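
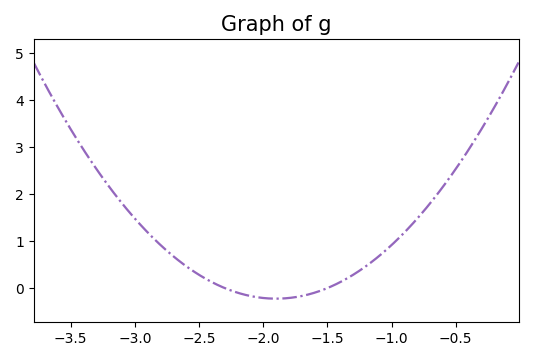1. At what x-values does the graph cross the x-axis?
-2.3, -1.5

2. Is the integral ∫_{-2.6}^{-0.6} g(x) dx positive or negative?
positive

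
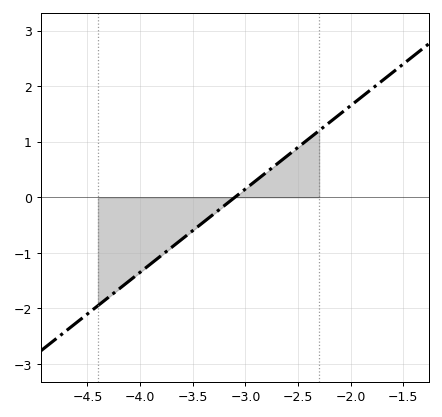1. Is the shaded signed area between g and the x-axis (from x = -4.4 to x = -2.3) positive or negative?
negative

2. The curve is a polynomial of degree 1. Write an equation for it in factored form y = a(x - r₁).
y = 1.5(x + 3.1)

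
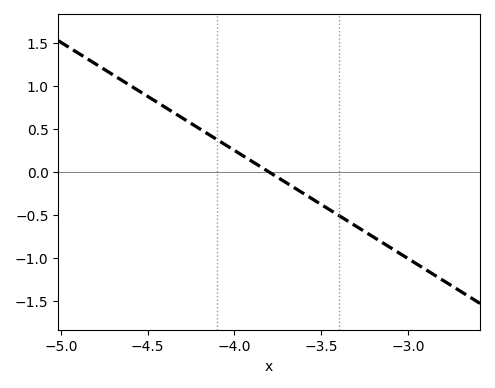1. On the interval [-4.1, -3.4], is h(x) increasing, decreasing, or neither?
decreasing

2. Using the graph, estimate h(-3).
-1.01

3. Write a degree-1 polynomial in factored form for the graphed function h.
y = -1.26(x + 3.8)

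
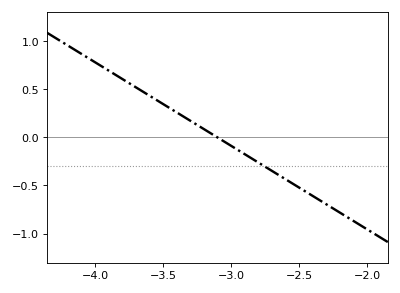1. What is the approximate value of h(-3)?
-0.1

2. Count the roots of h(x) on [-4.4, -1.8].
1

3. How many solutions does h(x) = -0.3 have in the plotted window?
1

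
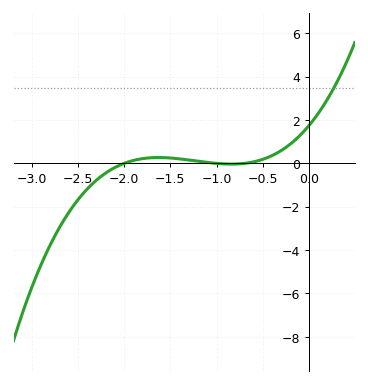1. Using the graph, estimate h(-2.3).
-0.78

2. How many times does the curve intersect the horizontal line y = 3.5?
1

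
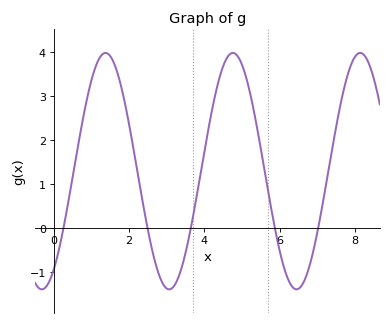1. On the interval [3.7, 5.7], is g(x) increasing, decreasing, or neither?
neither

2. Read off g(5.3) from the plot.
2.72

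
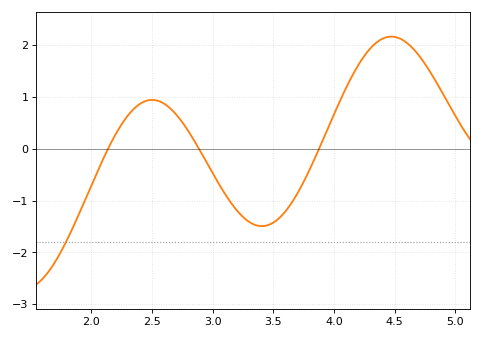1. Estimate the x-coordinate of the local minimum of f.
3.41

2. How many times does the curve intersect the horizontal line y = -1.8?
1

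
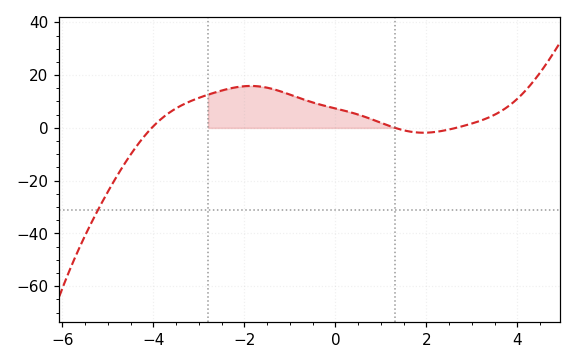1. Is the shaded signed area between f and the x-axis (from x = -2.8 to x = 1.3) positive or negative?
positive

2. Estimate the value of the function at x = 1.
1.94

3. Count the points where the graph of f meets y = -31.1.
1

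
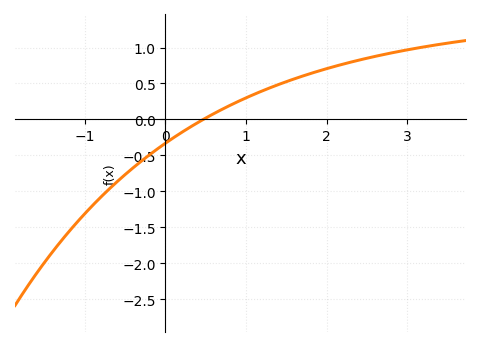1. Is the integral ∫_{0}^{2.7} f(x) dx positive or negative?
positive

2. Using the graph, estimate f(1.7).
0.602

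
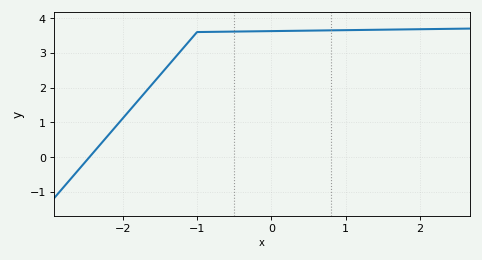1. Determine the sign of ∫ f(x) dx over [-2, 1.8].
positive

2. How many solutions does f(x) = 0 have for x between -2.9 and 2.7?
1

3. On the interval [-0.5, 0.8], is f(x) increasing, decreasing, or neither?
increasing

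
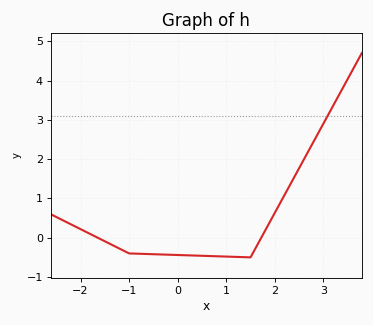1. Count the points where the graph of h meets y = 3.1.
1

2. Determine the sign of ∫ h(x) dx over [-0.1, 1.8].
negative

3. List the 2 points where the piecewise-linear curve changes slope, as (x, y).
(-1, -0.4); (1.5, -0.5)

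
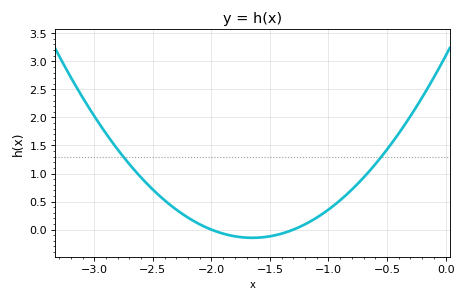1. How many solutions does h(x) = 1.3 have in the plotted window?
2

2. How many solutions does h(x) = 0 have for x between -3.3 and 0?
2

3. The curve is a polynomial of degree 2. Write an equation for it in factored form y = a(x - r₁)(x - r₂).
y = 1.19(x + 2)(x + 1.3)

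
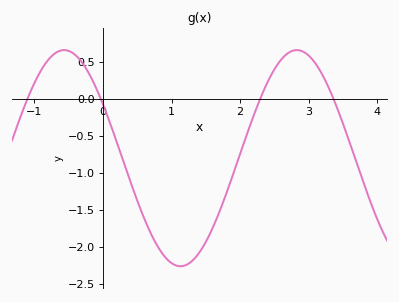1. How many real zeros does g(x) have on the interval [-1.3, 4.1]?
4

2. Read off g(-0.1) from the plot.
0.15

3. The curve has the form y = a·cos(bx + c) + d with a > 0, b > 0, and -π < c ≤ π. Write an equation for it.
y = 1.46cos(1.9x + 1) - 0.8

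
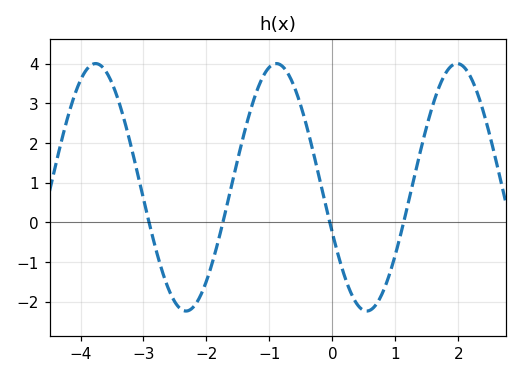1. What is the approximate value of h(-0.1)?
0.4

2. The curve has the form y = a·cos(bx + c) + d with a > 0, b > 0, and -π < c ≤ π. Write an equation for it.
y = 3.12cos(2.2x + 2) + 0.88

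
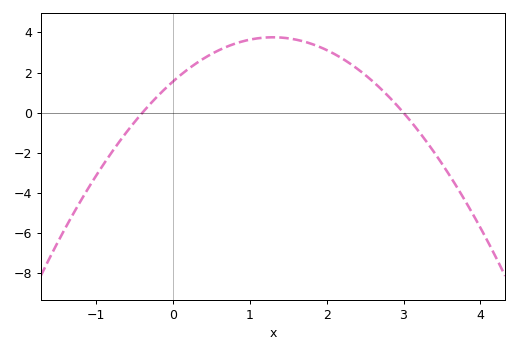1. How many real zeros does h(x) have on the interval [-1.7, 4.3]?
2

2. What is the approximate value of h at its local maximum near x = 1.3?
3.76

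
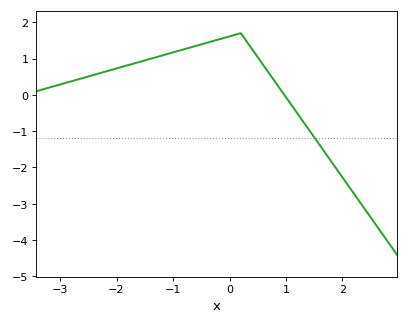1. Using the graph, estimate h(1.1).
-0.3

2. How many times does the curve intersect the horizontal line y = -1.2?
1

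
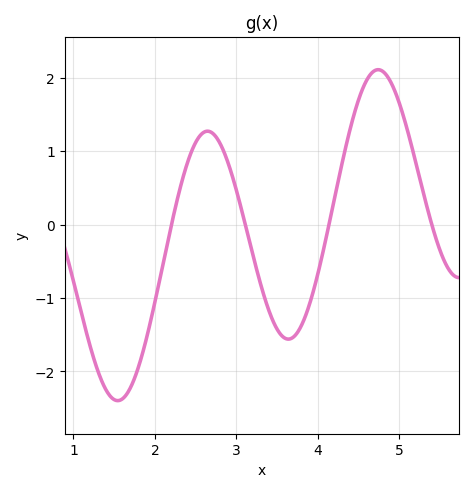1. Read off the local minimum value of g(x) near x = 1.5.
-2.4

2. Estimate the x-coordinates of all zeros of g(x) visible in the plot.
2.2, 3.1, 4.1, 5.4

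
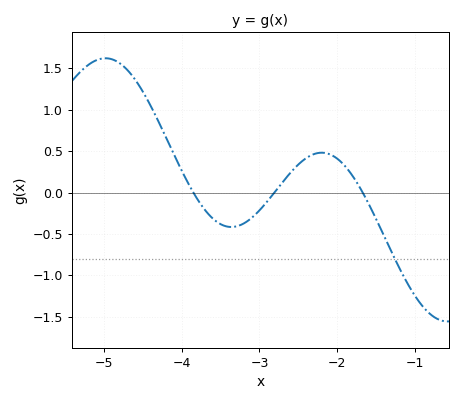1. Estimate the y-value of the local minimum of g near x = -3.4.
-0.4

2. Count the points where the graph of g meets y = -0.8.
1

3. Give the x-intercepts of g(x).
-3.8, -2.8, -1.7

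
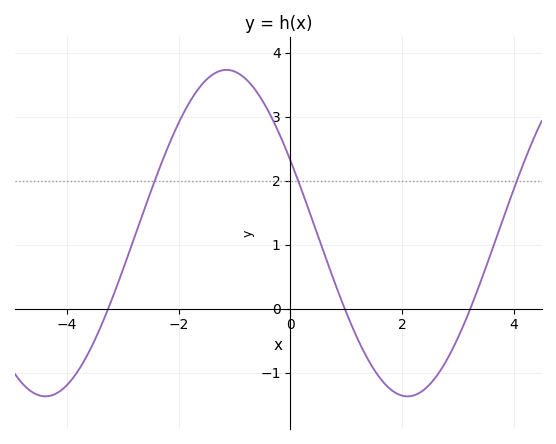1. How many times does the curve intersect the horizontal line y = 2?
3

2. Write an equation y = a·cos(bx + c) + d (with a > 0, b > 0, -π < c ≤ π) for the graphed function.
y = 2.55cos(0.97x + 1.1) + 1.18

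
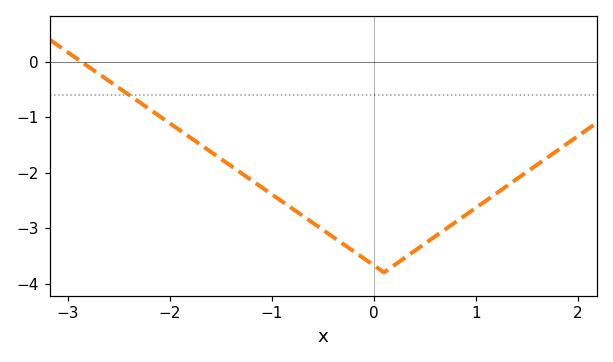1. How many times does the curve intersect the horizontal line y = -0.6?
1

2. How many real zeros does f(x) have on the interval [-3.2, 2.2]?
1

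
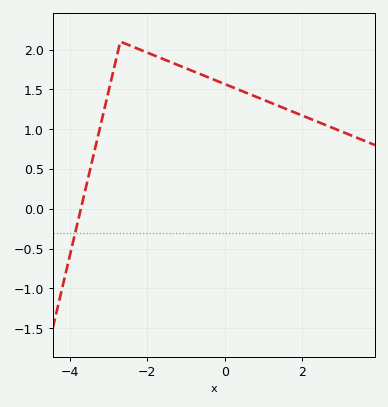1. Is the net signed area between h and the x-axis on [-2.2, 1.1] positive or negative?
positive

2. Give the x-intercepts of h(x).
-3.8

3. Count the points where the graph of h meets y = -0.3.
1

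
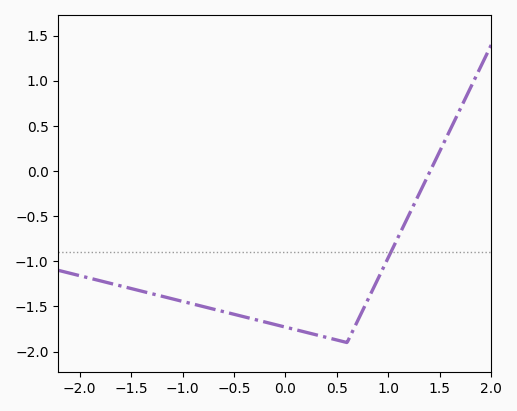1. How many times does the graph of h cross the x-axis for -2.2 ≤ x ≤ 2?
1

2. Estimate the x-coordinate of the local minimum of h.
0.599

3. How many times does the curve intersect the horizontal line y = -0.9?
1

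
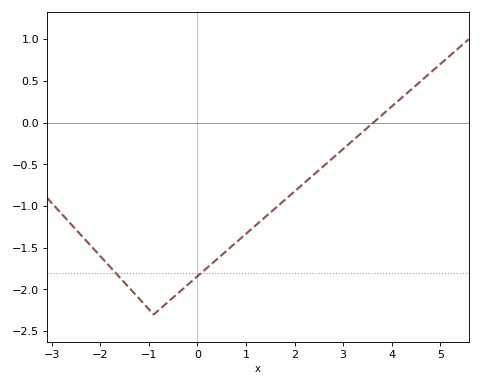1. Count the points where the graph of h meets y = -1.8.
2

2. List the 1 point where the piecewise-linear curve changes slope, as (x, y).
(-0.9, -2.3)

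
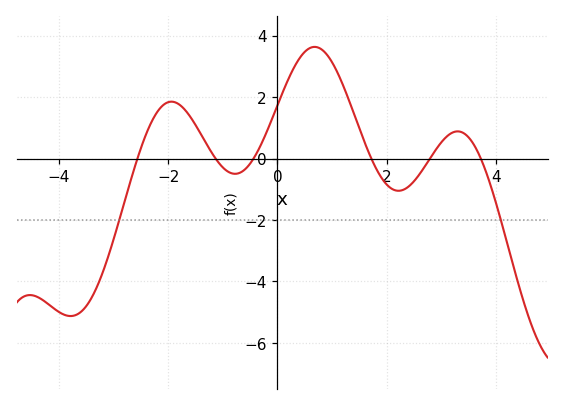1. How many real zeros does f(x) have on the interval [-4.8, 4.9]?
6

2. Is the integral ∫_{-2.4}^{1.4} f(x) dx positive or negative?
positive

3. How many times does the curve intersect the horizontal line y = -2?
2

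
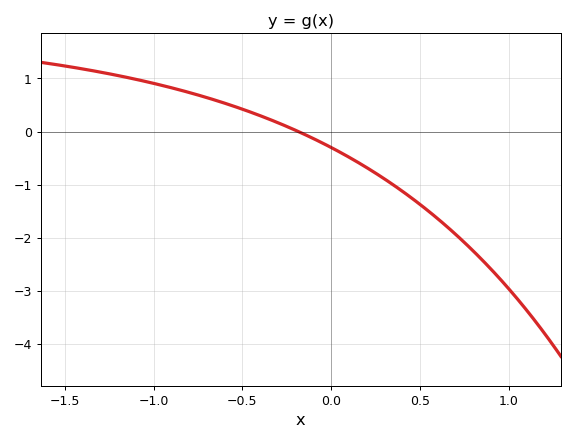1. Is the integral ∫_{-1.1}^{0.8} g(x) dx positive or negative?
negative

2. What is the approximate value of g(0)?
-0.3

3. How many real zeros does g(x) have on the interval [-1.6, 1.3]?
1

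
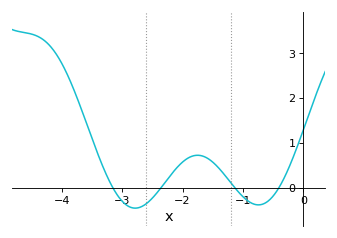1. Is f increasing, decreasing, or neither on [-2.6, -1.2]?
neither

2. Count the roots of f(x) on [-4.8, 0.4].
4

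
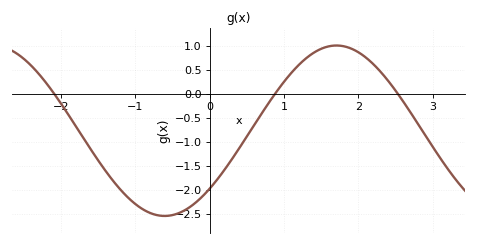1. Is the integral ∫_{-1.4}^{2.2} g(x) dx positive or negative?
negative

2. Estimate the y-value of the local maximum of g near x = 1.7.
1.01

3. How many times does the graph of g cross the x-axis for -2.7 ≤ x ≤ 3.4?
3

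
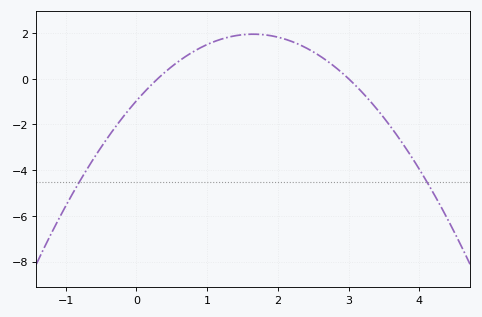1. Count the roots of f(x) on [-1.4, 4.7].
2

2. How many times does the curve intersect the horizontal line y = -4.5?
2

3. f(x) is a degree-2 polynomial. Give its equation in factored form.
y = -1.07(x - 0.3)(x - 3)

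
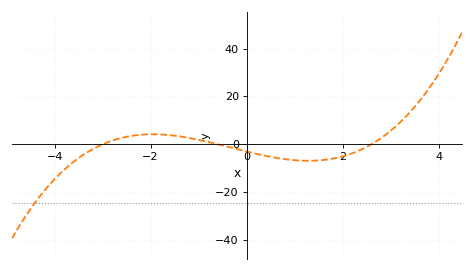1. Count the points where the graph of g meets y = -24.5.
1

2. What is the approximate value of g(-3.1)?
0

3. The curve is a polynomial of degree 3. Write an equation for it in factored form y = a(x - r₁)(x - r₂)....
y = 0.65(x + 3)(x + 0.6)(x - 2.6)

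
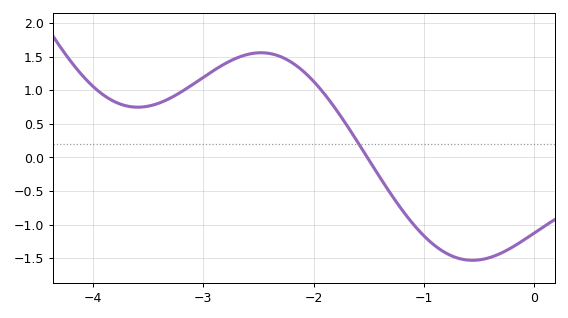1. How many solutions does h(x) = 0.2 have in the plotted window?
1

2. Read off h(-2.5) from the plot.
1.56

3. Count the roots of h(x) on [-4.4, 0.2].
1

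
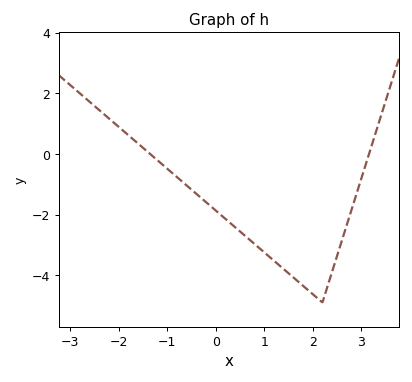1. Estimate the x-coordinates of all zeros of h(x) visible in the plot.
-1.4, 3.2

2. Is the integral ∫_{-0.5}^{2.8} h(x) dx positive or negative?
negative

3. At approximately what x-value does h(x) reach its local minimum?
2.2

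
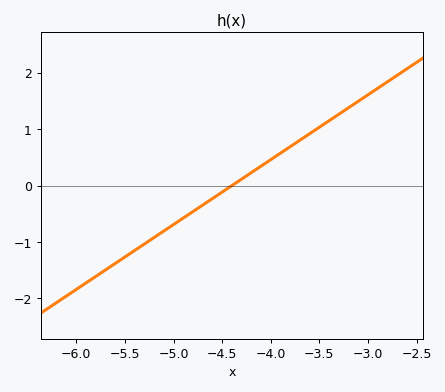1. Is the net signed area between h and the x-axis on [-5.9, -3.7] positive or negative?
negative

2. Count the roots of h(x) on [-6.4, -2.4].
1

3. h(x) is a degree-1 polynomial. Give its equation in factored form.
y = 1.15(x + 4.4)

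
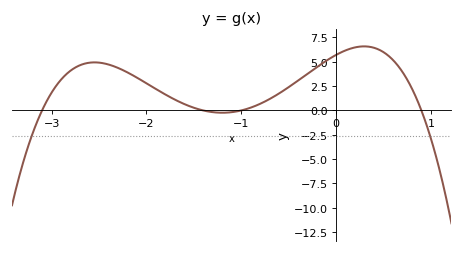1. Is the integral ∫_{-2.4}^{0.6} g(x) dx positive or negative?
positive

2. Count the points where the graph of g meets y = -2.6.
2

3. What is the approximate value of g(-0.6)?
2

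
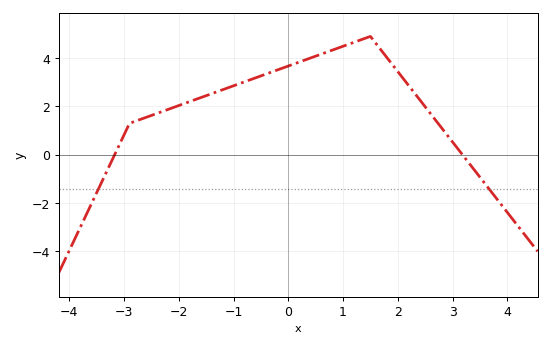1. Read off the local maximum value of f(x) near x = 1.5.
4.8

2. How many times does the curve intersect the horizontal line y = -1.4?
2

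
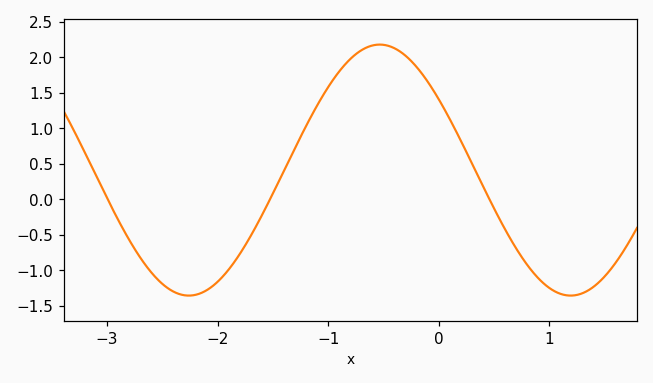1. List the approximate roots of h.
-3, -1.5, 0.5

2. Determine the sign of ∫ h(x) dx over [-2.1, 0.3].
positive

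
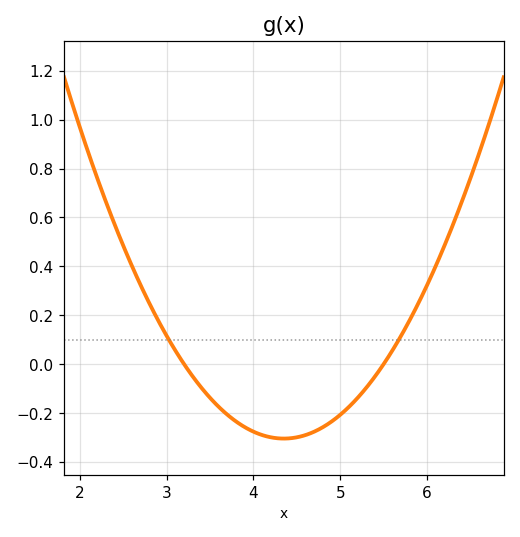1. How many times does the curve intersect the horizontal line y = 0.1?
2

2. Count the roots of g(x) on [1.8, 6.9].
2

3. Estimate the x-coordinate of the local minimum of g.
4.35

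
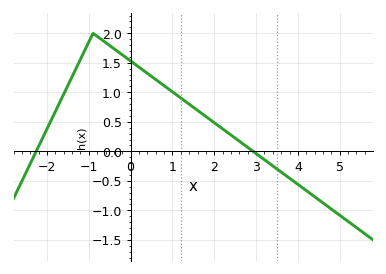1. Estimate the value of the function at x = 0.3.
1.35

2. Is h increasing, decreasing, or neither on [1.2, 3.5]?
decreasing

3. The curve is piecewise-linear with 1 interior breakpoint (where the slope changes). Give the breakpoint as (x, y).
(-0.9, 2)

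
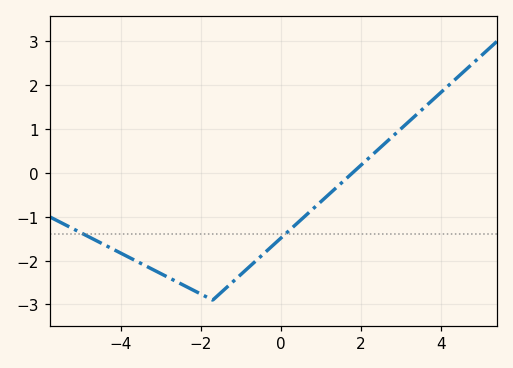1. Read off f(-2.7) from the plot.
-2.43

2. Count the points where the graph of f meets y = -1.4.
2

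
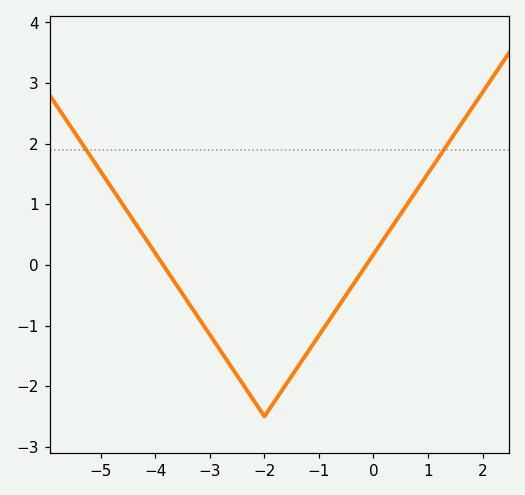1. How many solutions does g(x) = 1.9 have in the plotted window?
2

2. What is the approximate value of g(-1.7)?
-2.1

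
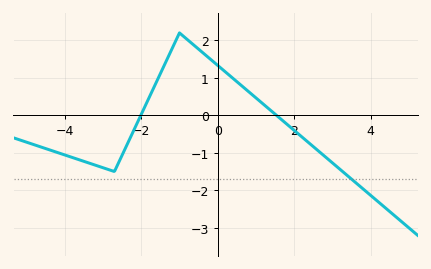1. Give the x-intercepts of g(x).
-2, 1.6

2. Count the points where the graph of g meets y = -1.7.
1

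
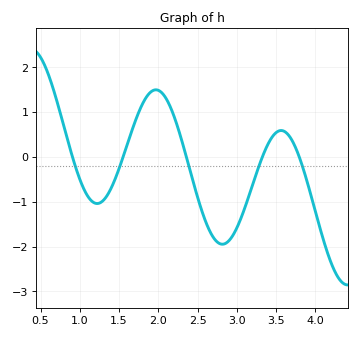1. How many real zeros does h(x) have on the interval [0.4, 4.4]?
5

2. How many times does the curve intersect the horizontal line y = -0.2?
5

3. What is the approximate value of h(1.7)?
0.8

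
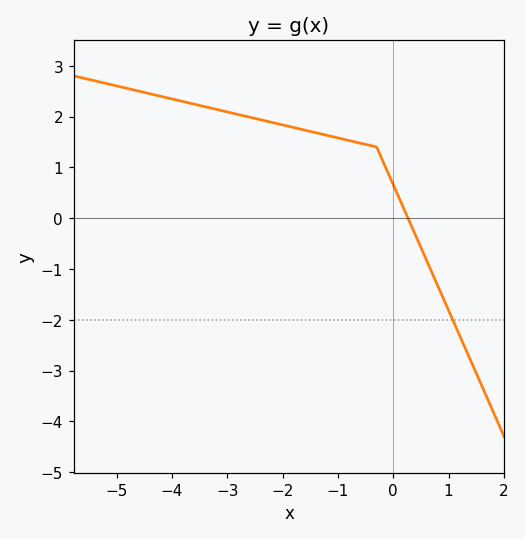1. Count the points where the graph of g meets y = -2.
1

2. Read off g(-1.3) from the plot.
1.7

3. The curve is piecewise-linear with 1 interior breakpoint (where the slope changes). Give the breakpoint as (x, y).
(-0.3, 1.4)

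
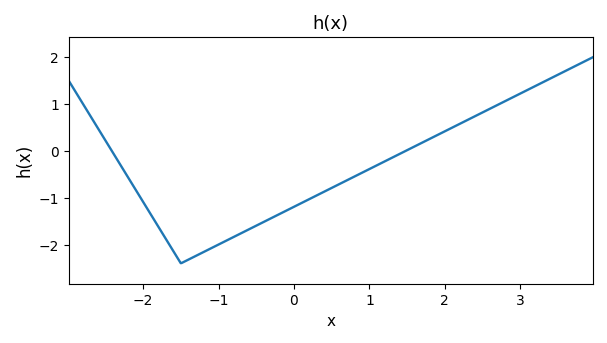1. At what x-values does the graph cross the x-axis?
-2.4, 1.5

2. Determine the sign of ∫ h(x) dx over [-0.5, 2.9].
negative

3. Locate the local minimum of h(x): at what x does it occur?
-1.5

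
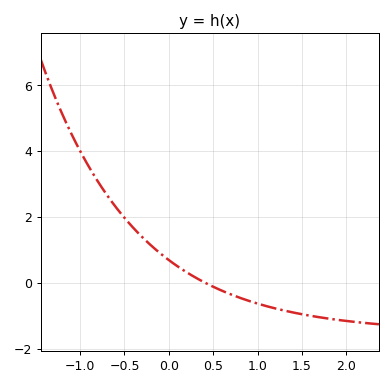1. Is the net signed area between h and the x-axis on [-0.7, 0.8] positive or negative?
positive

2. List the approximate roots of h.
0.409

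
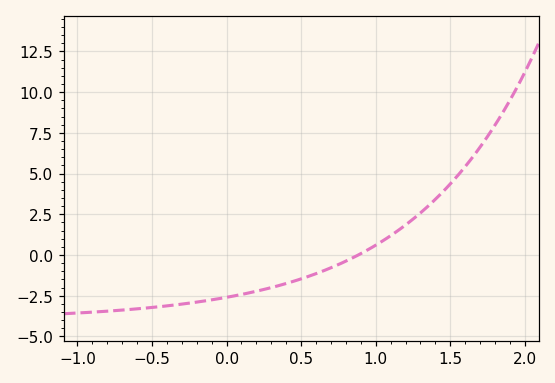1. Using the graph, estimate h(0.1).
-2.42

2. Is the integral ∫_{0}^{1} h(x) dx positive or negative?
negative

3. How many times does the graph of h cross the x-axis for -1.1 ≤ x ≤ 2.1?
1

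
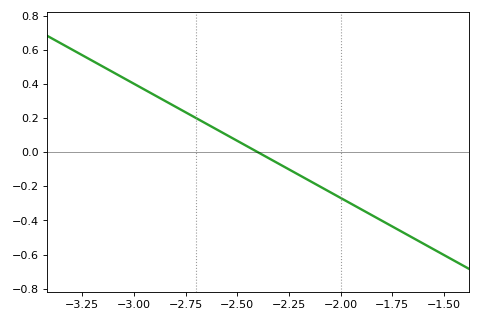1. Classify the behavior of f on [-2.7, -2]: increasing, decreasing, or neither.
decreasing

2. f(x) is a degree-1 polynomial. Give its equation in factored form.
y = -0.67(x + 2.4)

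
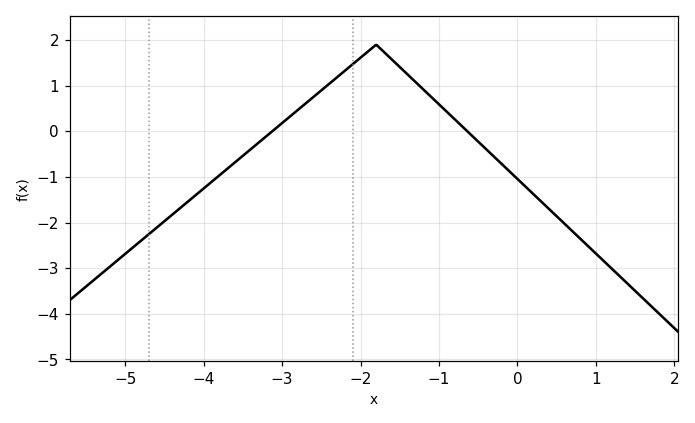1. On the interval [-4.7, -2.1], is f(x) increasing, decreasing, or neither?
increasing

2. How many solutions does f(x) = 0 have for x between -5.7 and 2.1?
2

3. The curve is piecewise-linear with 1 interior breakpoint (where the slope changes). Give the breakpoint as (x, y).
(-1.8, 1.9)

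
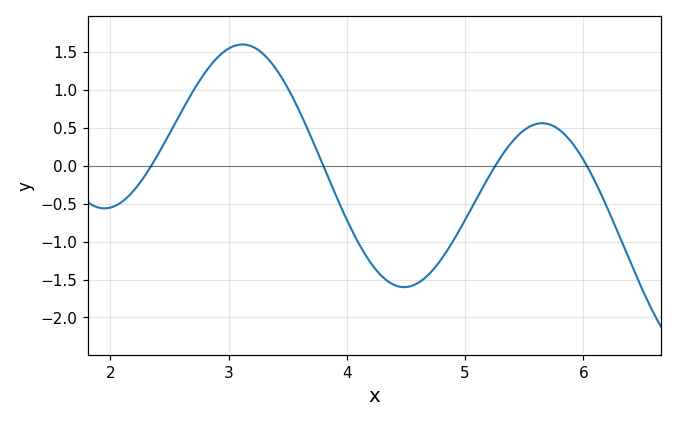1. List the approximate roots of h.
2.3, 3.8, 5.3, 6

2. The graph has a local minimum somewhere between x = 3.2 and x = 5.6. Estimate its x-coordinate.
4.5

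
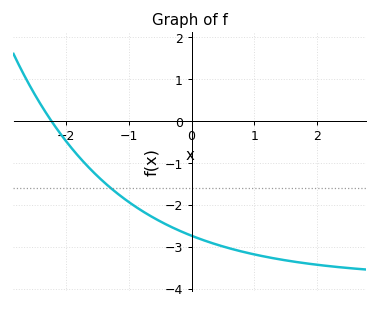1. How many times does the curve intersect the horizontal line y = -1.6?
1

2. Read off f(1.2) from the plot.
-3.25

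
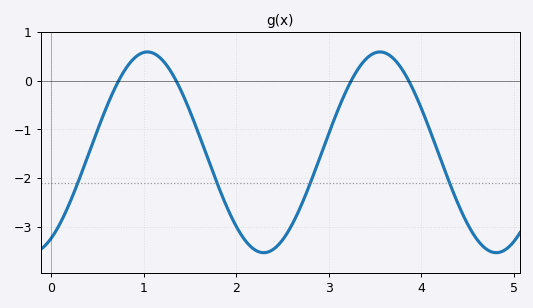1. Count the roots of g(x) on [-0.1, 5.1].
4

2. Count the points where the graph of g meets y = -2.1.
4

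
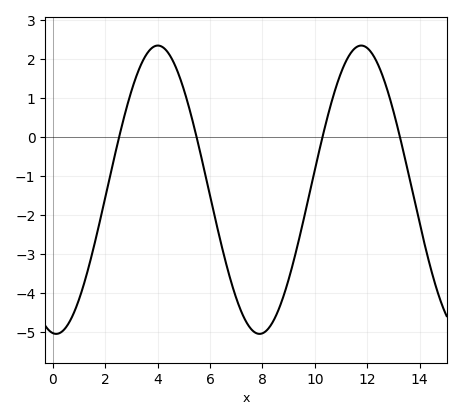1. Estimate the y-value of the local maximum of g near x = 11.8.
2.35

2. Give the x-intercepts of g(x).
2.54, 5.49, 10.3, 13.2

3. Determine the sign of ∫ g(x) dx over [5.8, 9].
negative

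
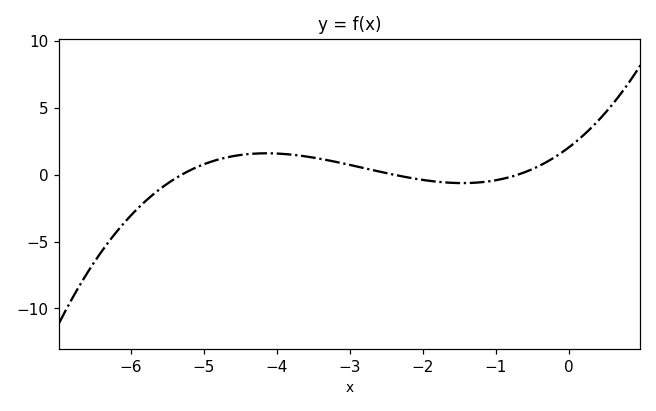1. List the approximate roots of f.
-5.3, -2.4, -0.7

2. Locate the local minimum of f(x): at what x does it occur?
-1.46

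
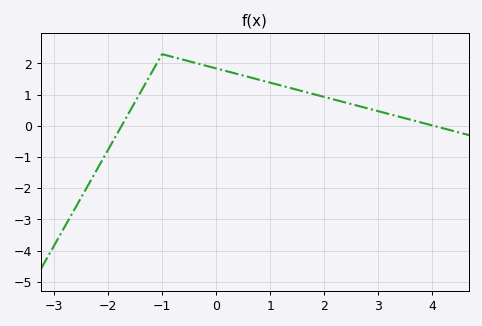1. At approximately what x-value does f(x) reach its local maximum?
-1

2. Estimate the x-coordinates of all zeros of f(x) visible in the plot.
-1.75, 4.03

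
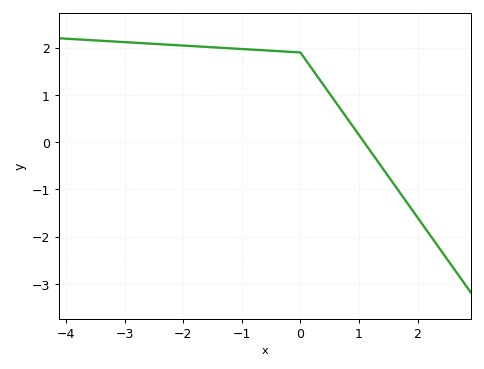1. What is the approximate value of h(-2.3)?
2.07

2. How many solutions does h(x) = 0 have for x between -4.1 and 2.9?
1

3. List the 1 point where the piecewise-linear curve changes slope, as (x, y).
(0, 1.9)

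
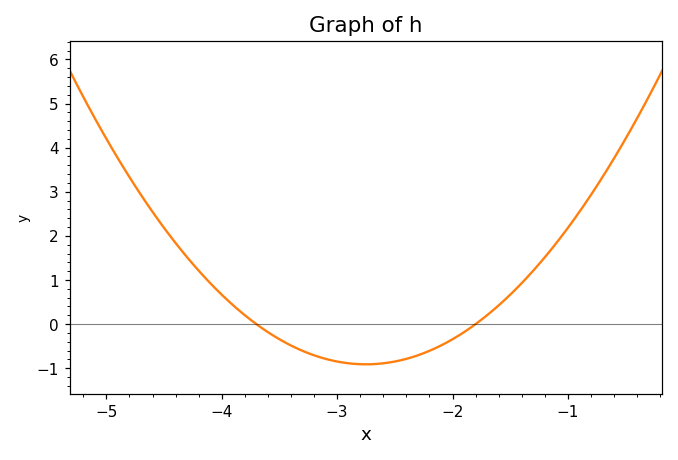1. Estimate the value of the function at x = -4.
0.667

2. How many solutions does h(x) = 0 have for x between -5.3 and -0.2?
2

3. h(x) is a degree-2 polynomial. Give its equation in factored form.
y = 1.01(x + 3.7)(x + 1.8)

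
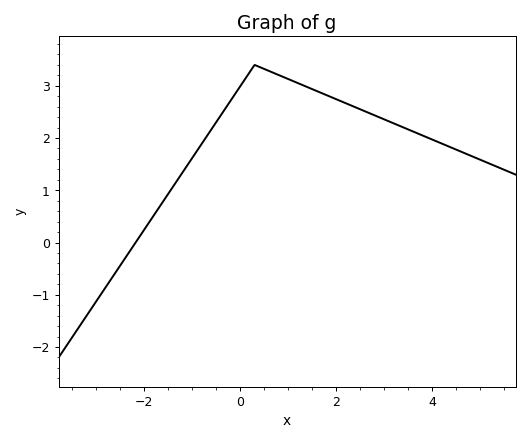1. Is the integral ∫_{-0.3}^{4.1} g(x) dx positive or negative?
positive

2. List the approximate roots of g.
-2.18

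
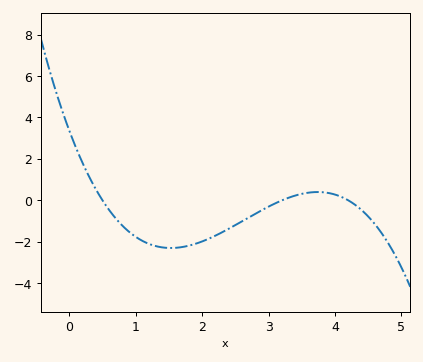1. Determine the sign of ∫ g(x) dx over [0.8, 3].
negative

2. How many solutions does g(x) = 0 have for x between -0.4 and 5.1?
3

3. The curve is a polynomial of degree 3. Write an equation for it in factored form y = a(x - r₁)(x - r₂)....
y = -0.5(x - 0.5)(x - 3.2)(x - 4.2)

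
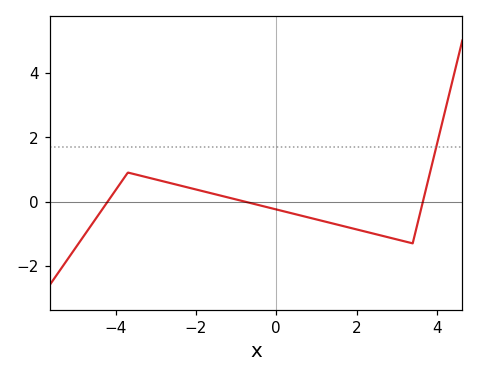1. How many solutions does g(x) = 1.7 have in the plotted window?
1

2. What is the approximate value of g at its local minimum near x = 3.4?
-1.3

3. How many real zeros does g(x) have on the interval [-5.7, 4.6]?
3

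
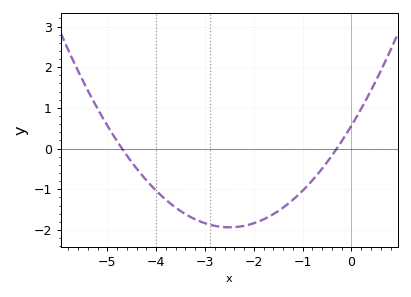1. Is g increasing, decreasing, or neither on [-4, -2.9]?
decreasing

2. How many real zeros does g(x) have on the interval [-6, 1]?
2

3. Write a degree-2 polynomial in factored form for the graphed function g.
y = 0.4(x + 4.7)(x + 0.3)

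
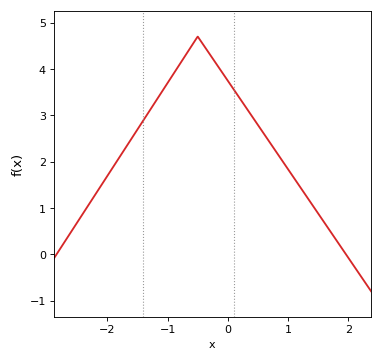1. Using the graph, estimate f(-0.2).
4.1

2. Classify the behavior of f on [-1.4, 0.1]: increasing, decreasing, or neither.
neither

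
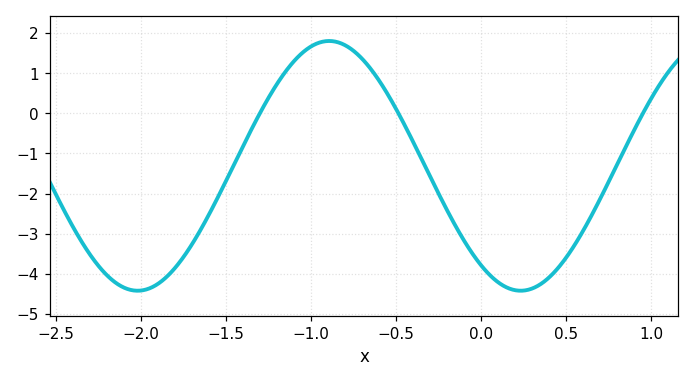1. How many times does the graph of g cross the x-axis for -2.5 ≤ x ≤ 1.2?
3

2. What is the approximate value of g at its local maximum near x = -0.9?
1.8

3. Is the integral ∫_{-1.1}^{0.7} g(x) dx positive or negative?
negative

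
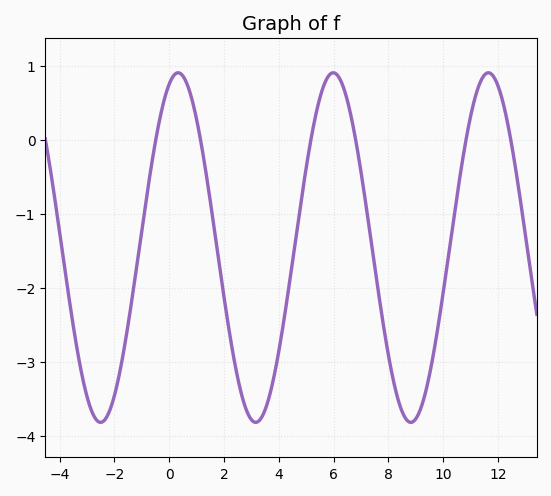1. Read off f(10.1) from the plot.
-1.79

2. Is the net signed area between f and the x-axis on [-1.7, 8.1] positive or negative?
negative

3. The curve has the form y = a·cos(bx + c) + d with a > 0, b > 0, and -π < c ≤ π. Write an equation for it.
y = 2.36cos(1.11x - 0.36) - 1.45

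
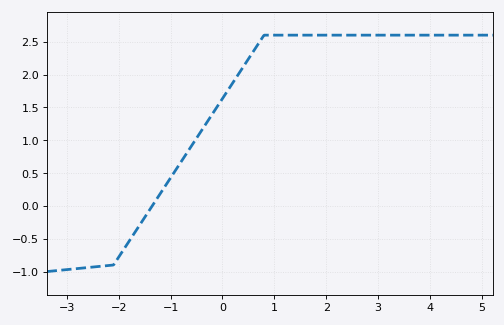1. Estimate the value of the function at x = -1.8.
-0.55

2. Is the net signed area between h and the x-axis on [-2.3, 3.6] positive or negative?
positive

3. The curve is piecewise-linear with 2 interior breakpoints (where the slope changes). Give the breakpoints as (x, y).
(-2.1, -0.9); (0.8, 2.6)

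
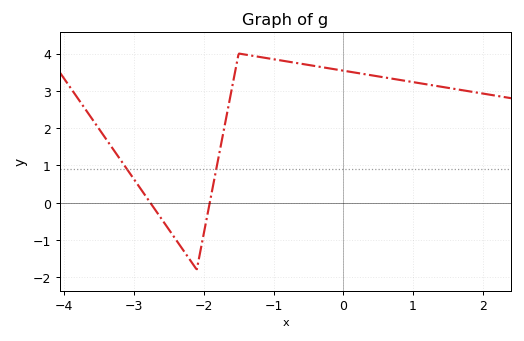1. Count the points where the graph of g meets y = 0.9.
2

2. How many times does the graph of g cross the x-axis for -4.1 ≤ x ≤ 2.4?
2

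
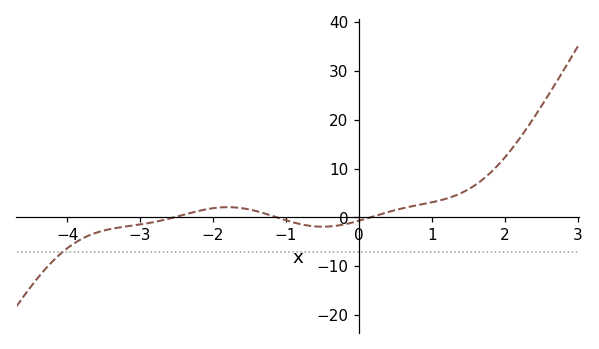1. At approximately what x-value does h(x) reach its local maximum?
-1.8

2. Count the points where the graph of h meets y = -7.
1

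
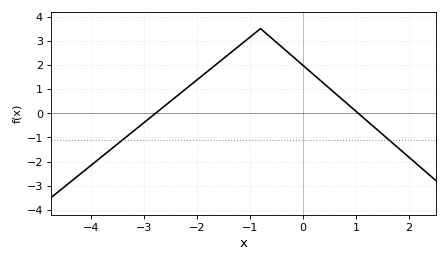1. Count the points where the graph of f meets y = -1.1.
2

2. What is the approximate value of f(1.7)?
-1.25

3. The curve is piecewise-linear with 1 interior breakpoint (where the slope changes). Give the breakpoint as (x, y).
(-0.8, 3.5)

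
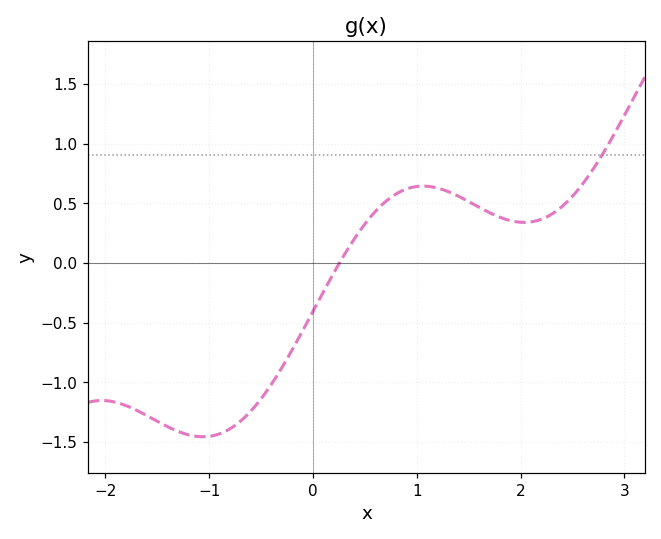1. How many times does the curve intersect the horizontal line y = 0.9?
1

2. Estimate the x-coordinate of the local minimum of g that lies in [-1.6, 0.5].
-1.1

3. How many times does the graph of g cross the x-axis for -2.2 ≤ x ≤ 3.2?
1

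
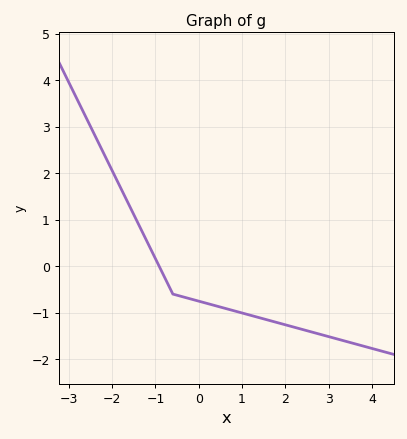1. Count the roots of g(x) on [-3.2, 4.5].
1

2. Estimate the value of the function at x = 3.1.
-1.5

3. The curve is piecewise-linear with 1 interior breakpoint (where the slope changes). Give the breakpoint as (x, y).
(-0.6, -0.6)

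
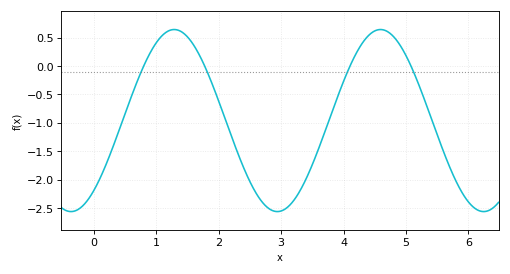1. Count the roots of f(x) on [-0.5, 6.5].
4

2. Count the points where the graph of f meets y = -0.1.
4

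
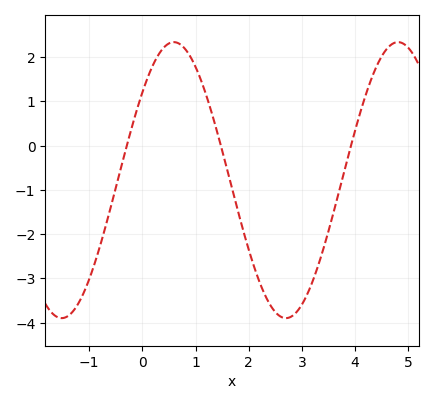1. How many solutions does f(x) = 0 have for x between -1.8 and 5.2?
3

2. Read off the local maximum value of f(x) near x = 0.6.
2.34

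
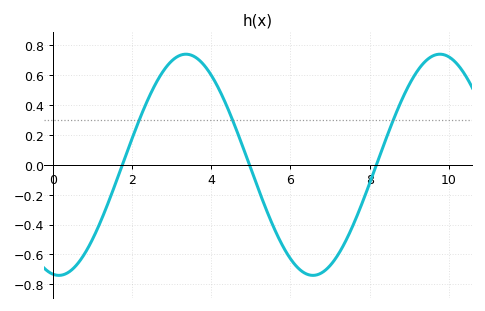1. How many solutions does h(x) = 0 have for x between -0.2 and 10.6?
3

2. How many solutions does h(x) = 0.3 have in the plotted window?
3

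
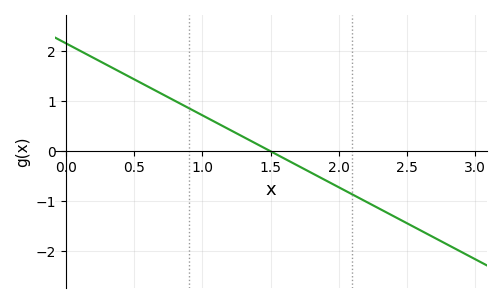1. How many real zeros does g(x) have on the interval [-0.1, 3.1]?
1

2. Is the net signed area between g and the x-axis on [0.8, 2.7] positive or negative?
negative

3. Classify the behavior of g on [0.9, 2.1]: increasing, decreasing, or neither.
decreasing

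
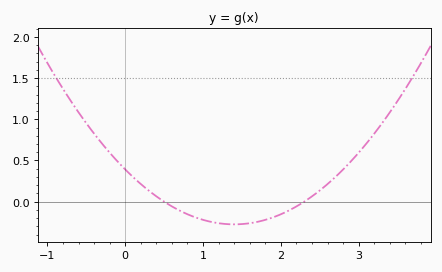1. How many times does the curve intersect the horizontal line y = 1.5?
2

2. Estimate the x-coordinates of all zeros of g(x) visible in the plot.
0.5, 2.3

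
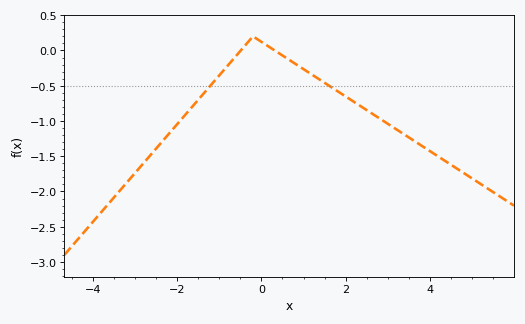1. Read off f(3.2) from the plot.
-1.12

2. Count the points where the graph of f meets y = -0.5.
2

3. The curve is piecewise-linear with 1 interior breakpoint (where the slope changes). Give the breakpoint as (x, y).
(-0.2, 0.2)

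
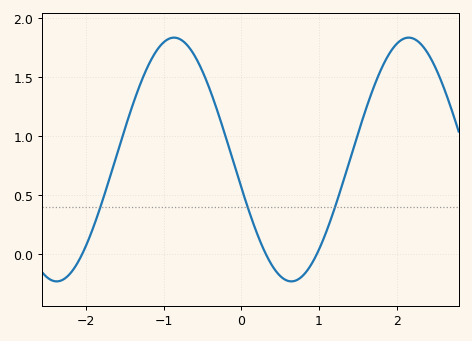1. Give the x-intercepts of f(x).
-2.05, 0.317, 0.972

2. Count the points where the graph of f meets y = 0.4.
3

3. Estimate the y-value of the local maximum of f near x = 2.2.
1.83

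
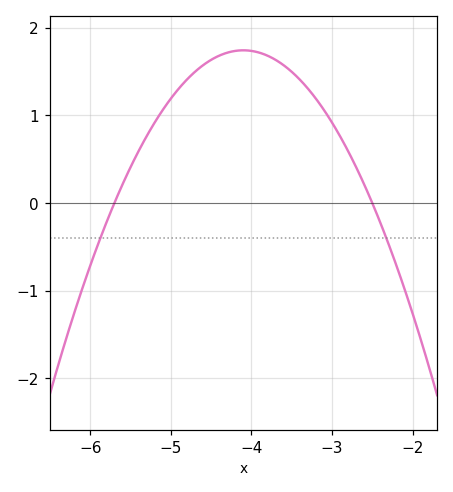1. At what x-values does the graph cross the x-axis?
-5.7, -2.5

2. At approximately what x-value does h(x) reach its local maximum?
-4.1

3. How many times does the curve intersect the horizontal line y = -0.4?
2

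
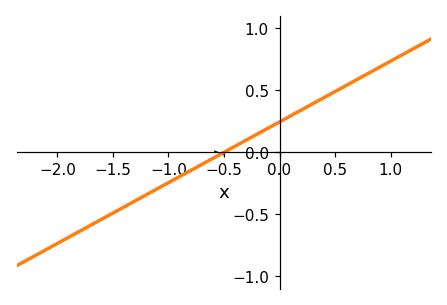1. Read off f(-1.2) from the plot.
-0.35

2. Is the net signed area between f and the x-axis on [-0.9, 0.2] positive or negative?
positive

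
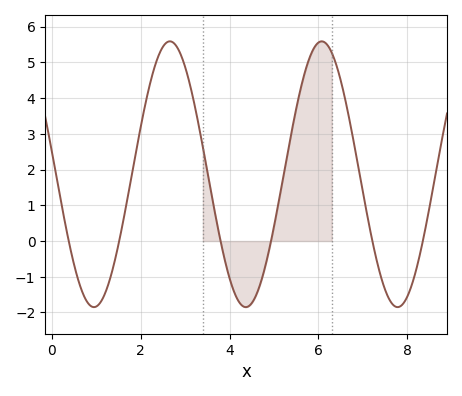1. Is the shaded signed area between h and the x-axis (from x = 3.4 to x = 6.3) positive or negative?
positive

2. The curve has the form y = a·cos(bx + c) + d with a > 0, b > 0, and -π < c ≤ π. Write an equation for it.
y = 3.72cos(1.8x + 1.4) + 1.87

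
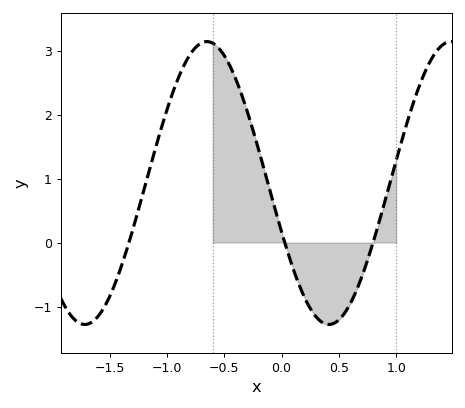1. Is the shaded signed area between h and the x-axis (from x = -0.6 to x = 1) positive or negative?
positive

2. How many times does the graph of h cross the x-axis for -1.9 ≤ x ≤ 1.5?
3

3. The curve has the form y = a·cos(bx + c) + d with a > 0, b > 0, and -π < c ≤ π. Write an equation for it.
y = 2.21cos(2.95x + 1.92) + 0.93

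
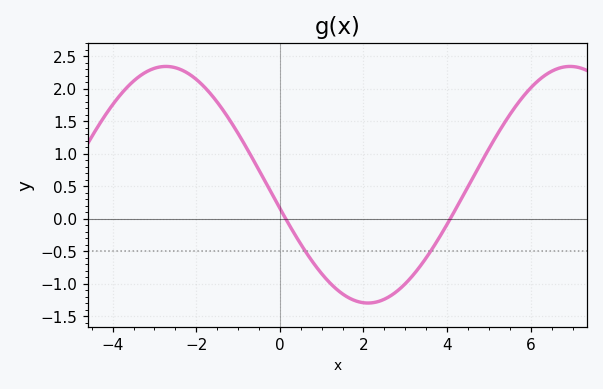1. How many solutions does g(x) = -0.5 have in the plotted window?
2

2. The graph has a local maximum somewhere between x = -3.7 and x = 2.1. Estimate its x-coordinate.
-2.72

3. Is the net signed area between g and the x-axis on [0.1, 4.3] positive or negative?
negative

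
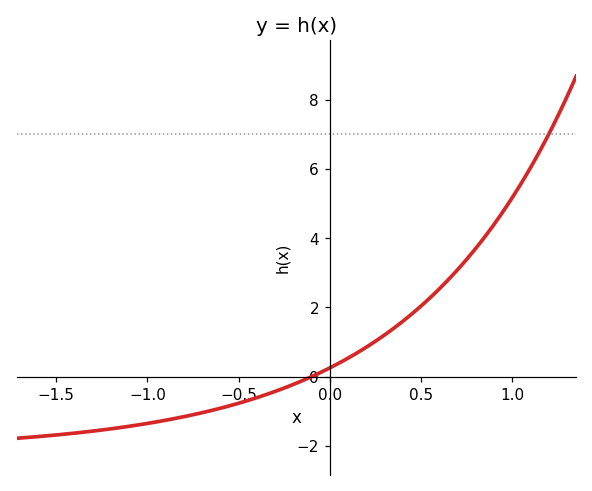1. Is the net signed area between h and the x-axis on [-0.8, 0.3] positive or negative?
negative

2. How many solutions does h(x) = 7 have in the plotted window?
1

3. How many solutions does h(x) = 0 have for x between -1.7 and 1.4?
1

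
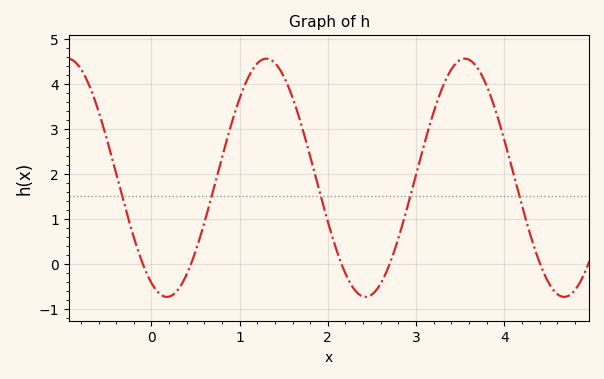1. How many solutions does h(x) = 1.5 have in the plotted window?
5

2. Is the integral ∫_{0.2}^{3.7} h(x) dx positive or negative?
positive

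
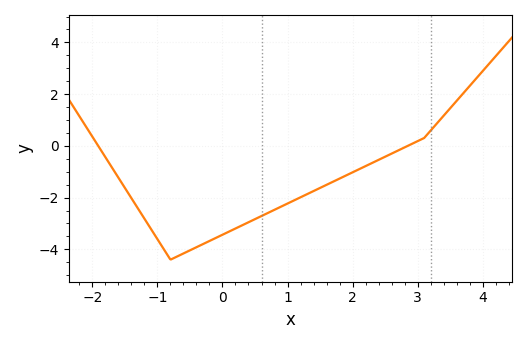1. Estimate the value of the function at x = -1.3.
-2.4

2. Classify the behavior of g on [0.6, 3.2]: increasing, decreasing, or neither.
increasing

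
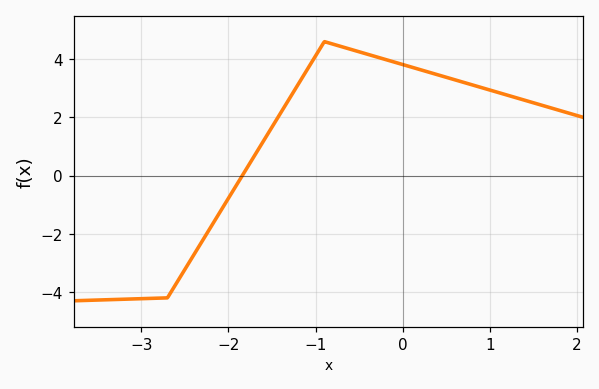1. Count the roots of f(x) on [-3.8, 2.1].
1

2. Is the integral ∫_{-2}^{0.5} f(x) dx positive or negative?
positive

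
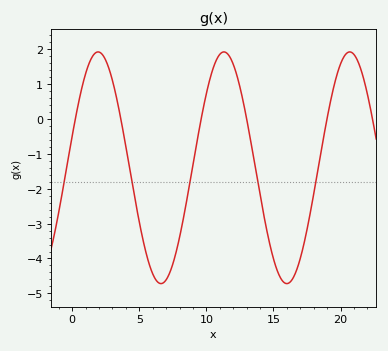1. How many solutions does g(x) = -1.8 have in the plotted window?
5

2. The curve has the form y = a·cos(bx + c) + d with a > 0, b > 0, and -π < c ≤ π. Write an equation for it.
y = 3.32cos(0.67x - 1.3) - 1.4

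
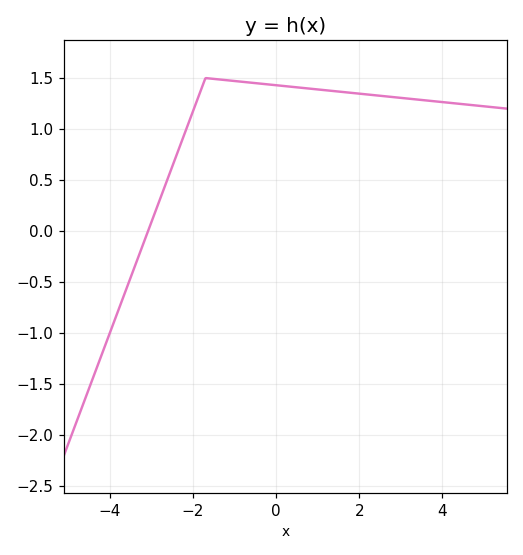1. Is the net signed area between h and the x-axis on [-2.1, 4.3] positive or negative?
positive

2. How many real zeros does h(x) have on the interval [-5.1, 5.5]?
1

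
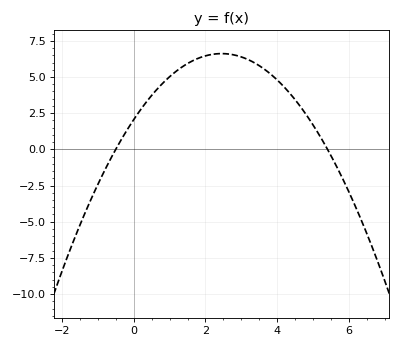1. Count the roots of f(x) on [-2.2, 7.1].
2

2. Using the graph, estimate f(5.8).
-2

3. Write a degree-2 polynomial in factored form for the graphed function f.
y = -0.76(x + 0.5)(x - 5.4)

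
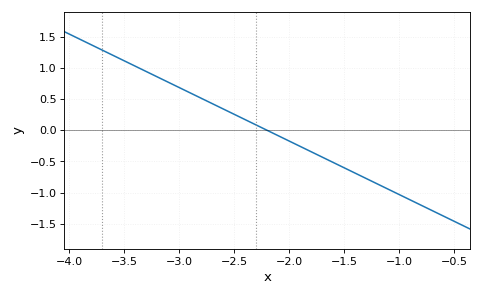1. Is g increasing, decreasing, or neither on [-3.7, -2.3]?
decreasing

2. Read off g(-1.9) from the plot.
-0.258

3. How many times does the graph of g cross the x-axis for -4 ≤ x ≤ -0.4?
1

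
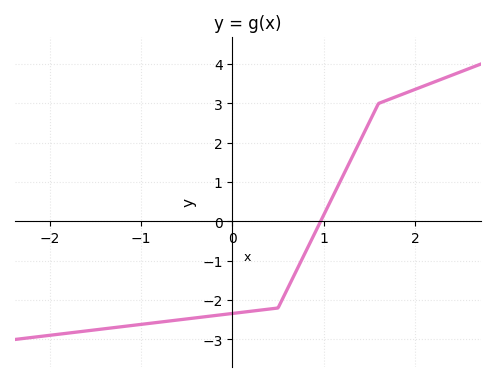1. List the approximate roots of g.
0.965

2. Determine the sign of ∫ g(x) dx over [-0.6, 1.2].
negative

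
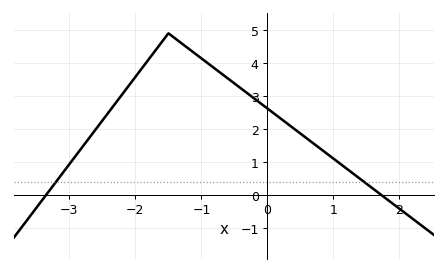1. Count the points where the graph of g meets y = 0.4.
2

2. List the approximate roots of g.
-3.4, 1.7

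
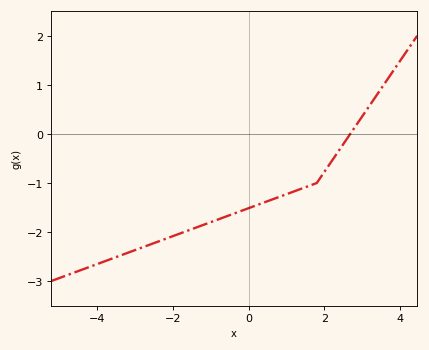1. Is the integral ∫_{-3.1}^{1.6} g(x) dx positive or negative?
negative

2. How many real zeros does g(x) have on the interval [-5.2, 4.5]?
1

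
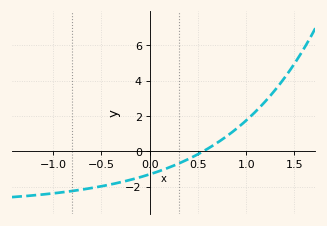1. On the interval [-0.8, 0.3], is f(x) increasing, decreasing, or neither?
increasing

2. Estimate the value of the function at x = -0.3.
-1.76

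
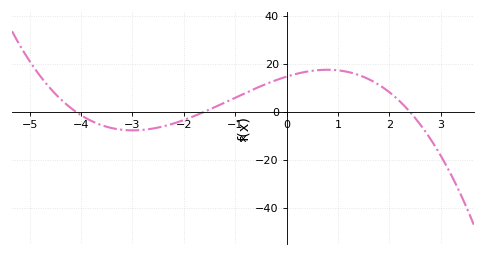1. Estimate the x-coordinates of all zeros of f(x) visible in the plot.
-4, -1.6, 2.4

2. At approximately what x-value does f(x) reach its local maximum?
0.8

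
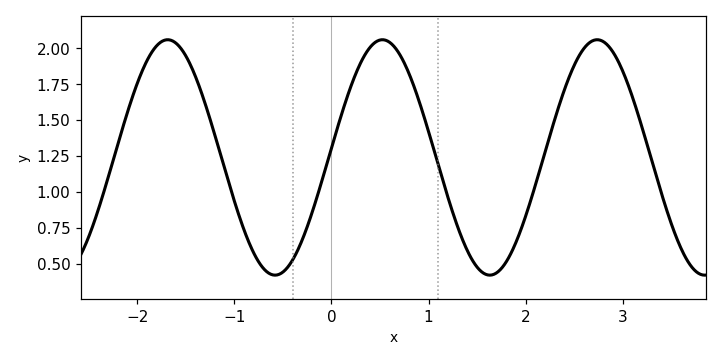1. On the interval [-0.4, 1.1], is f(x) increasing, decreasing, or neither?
neither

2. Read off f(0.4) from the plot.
2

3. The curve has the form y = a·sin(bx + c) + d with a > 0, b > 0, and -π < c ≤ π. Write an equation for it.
y = 0.82sin(2.8x + 0.08) + 1.24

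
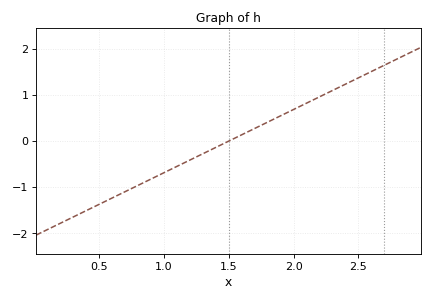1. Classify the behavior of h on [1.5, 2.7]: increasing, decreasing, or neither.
increasing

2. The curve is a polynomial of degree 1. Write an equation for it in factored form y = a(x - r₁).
y = 1.37(x - 1.5)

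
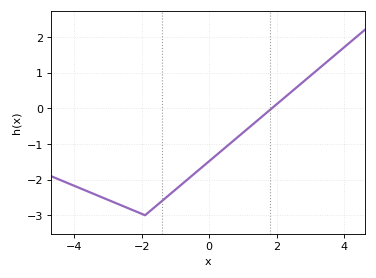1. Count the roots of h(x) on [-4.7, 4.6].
1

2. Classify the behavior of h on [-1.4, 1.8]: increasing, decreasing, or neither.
increasing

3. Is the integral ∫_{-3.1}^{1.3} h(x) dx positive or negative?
negative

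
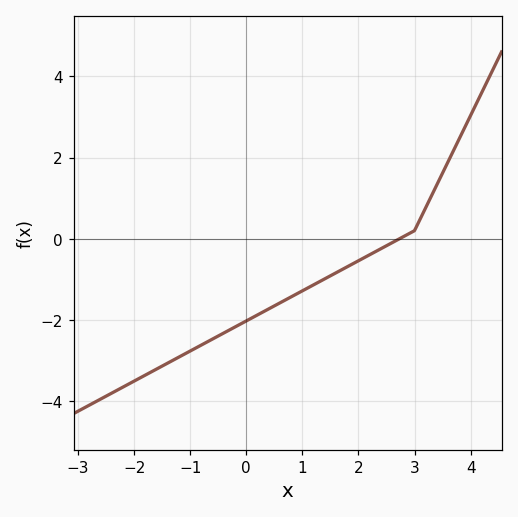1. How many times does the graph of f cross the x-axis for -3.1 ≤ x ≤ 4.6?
1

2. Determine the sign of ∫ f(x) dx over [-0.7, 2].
negative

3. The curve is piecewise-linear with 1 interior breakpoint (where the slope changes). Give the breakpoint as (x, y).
(3, 0.2)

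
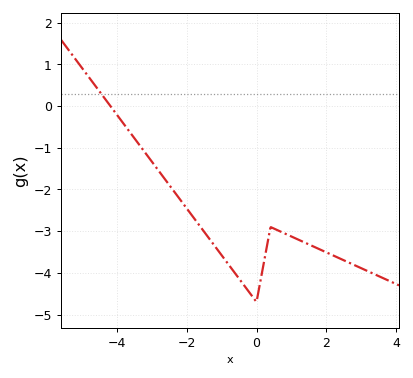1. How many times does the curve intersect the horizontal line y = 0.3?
1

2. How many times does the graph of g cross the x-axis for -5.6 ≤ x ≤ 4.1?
1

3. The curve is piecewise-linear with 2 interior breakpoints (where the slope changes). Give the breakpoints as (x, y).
(0, -4.7); (0.4, -2.9)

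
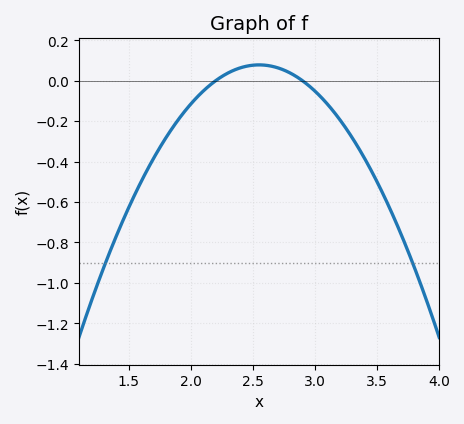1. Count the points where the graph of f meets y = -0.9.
2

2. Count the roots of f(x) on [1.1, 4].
2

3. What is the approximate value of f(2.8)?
0.038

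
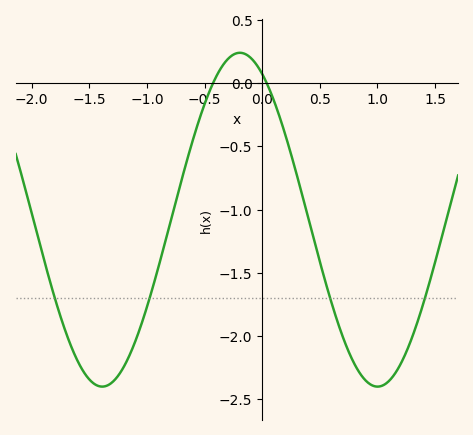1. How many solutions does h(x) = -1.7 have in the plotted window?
4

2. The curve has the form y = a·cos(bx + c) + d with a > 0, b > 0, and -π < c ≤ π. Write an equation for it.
y = 1.32cos(2.6x + 0.51) - 1.08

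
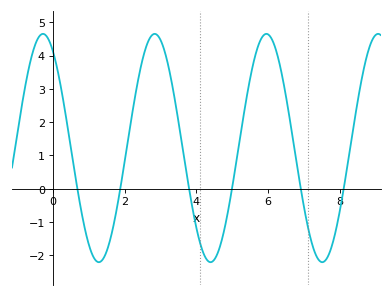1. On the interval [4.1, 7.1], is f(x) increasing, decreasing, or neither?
neither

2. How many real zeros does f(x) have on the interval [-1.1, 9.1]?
6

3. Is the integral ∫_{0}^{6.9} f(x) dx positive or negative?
positive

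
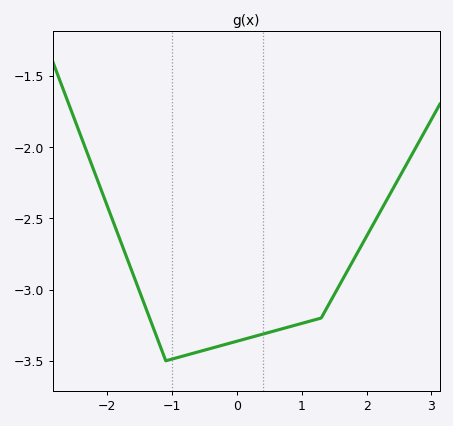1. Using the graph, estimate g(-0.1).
-3.4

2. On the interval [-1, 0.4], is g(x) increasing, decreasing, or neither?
increasing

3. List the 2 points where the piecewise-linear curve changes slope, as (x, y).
(-1.1, -3.5); (1.3, -3.2)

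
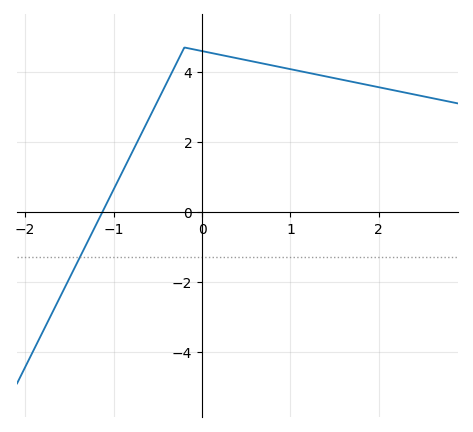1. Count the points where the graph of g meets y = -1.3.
1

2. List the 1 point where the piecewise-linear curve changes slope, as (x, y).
(-0.2, 4.7)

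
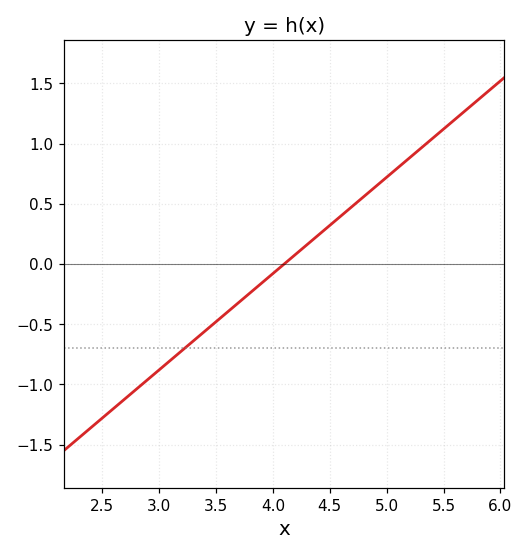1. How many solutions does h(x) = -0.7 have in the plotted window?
1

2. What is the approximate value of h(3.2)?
-0.72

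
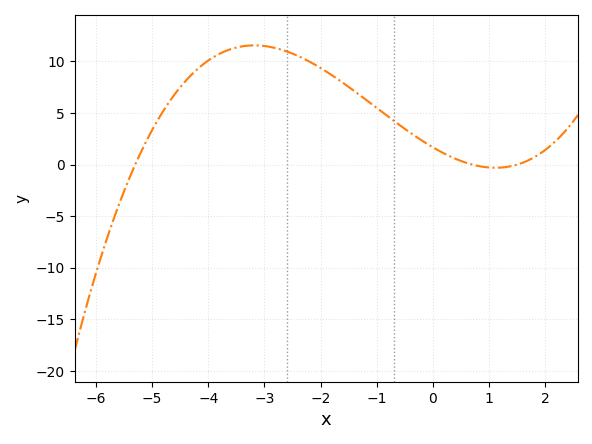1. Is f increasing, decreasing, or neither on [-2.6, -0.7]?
decreasing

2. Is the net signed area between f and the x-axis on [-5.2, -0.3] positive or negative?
positive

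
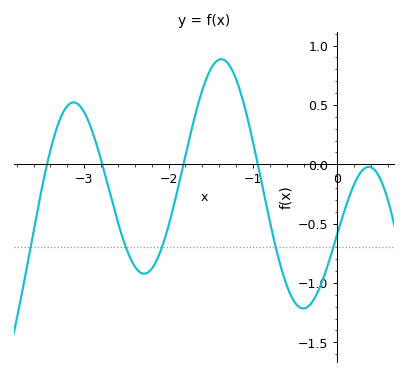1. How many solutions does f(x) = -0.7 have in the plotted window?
5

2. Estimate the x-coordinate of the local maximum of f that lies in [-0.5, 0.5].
0.4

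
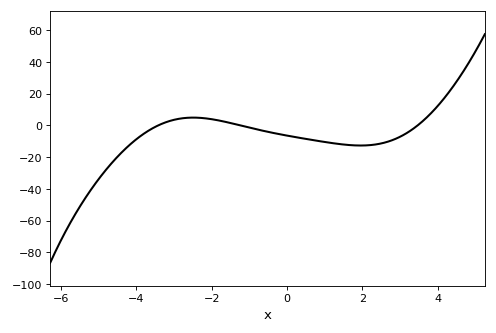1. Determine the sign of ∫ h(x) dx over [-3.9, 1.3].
negative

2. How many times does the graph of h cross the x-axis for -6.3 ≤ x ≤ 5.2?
3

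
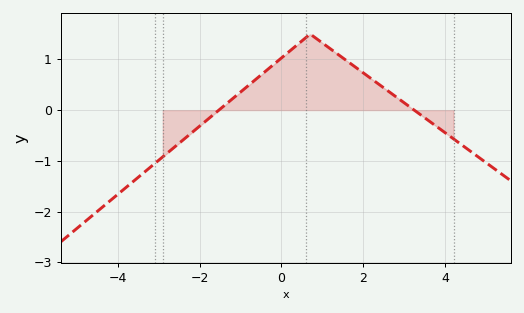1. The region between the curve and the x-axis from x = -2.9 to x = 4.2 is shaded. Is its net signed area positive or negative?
positive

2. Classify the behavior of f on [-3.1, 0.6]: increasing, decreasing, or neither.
increasing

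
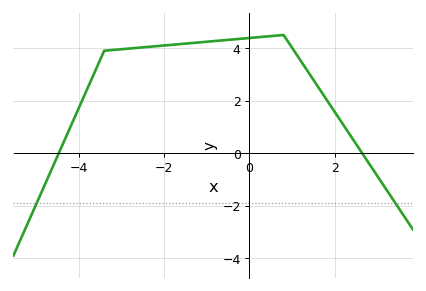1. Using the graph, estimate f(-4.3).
0.592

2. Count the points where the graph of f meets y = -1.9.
2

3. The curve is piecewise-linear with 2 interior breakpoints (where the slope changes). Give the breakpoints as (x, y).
(-3.4, 3.9); (0.8, 4.5)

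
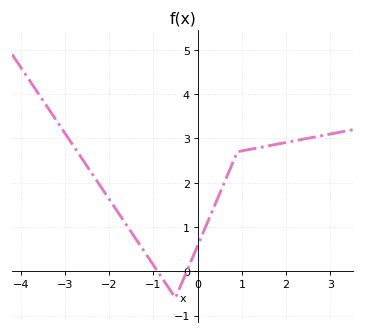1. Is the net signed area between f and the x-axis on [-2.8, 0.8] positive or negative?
positive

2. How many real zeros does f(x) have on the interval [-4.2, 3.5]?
2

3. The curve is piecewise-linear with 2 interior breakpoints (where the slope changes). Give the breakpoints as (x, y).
(-0.5, -0.6); (0.9, 2.7)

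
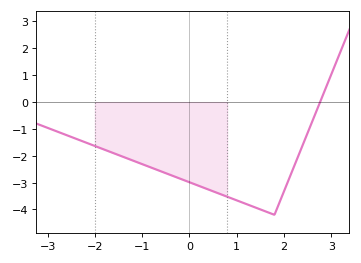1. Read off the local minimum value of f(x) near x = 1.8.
-4.2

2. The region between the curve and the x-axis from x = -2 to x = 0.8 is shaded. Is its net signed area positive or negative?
negative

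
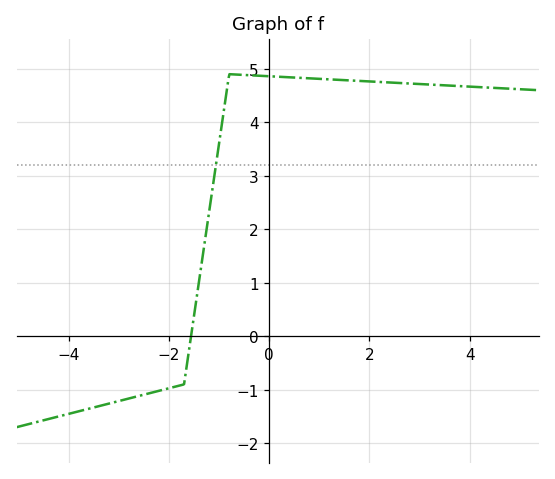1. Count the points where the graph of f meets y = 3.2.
1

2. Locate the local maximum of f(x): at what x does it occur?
-0.8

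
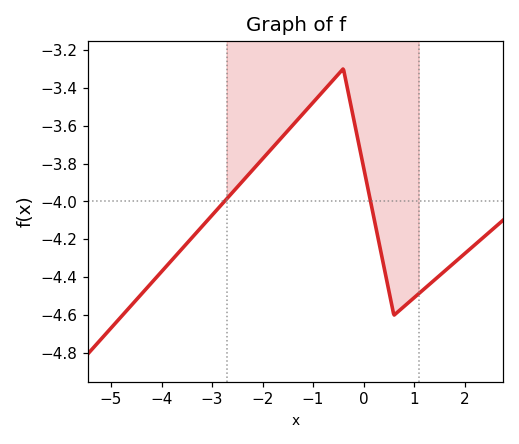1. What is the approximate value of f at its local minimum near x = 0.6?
-4.6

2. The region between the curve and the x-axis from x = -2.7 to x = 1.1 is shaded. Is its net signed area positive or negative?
negative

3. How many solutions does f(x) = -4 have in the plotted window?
2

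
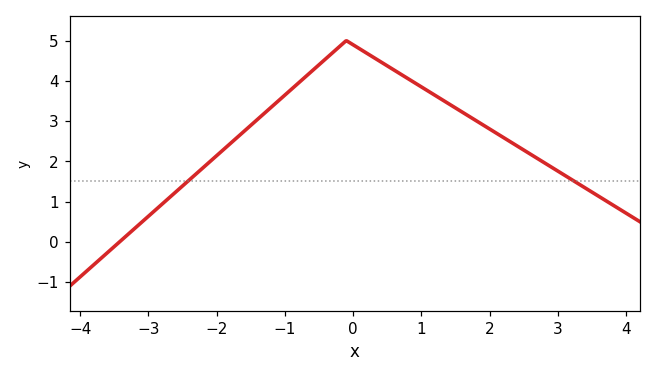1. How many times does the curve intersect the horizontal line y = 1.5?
2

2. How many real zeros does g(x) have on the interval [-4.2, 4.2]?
1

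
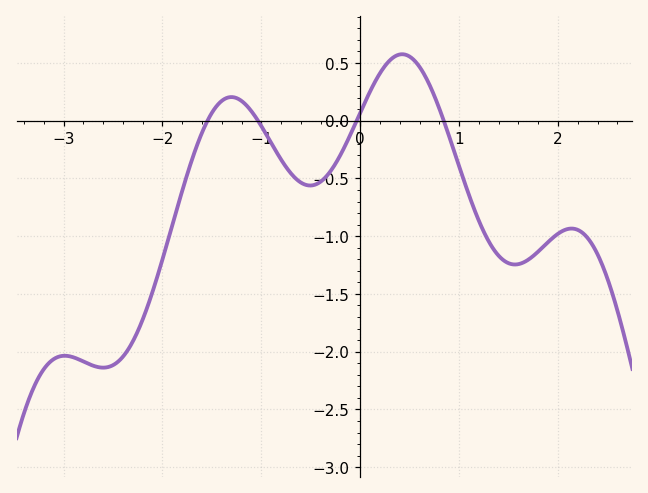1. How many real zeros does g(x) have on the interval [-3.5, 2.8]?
4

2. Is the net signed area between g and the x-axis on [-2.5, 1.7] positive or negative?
negative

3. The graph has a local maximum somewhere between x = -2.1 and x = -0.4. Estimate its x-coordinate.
-1.3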